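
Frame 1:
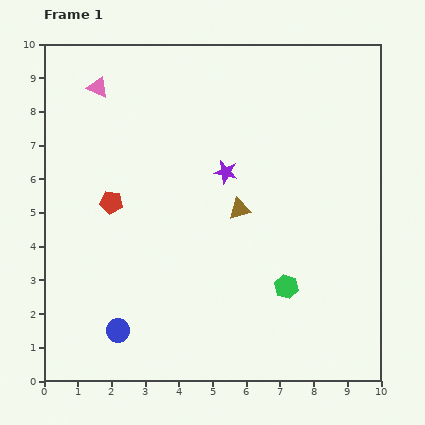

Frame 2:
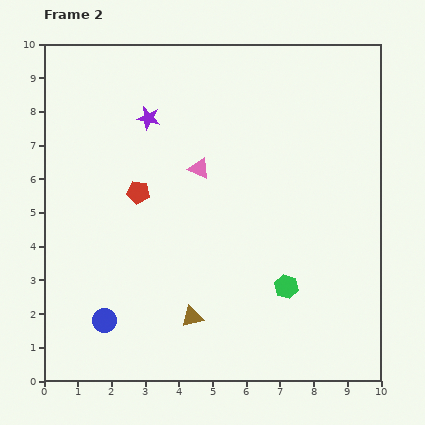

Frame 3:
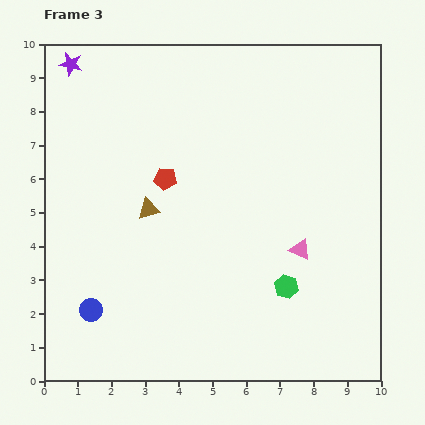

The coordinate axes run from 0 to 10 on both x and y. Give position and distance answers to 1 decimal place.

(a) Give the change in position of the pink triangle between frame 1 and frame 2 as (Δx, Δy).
(3.0, -2.4)

The pink triangle was at (1.6, 8.7) in frame 1 and (4.6, 6.3) in frame 2.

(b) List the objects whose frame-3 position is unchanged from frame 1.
the green hexagon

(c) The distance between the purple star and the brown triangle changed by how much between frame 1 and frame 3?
+3.7

Distance in frame 1: 1.2. Distance in frame 3: 4.9.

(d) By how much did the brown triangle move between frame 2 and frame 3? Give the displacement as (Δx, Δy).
(-1.3, 3.2)

The brown triangle was at (4.4, 1.9) in frame 2 and (3.1, 5.1) in frame 3.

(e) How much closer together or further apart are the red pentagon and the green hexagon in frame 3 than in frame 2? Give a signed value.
-0.4

Distance in frame 2: 5.2. Distance in frame 3: 4.8.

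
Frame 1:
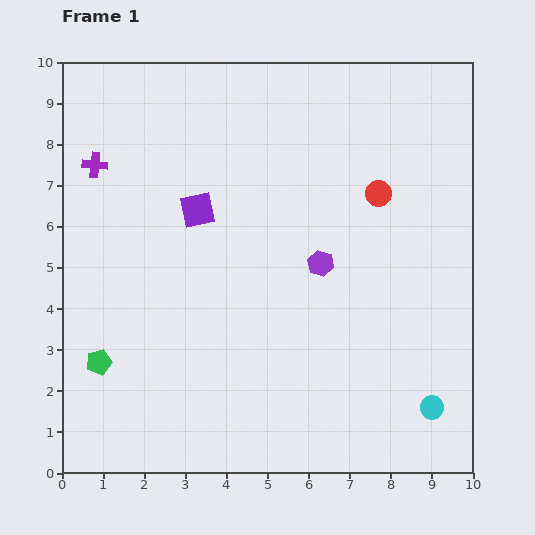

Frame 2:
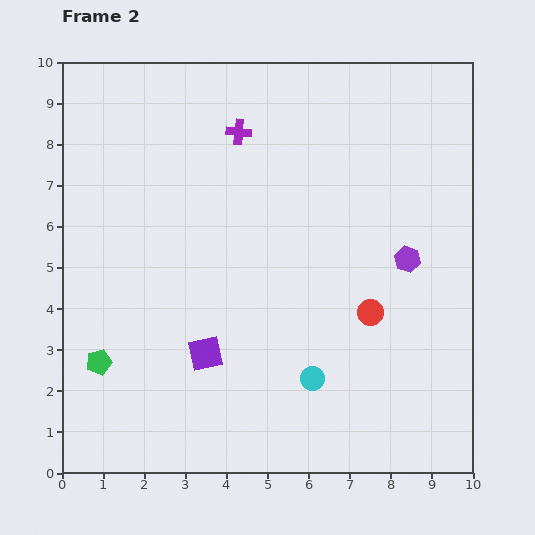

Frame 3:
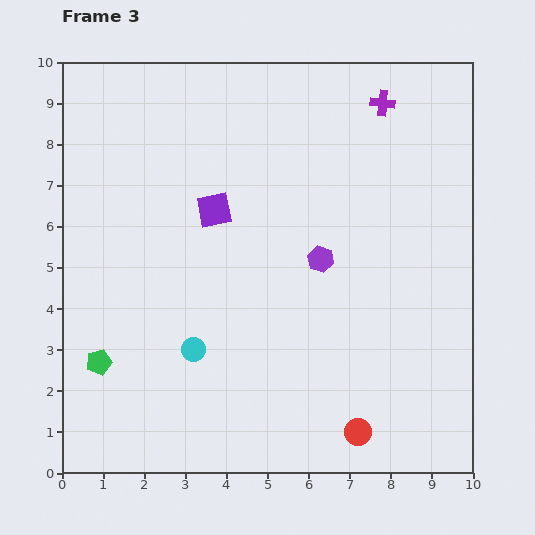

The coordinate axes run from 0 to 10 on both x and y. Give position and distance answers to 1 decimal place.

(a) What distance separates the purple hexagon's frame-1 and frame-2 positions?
2.1

The purple hexagon moved from (6.3, 5.1) to (8.4, 5.2), a distance of √(2.1² + 0.1²) ≈ 2.1.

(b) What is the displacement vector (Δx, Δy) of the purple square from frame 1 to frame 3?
(0.4, 0.0)

The purple square was at (3.3, 6.4) in frame 1 and (3.7, 6.4) in frame 3.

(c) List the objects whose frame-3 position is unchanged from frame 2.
the green pentagon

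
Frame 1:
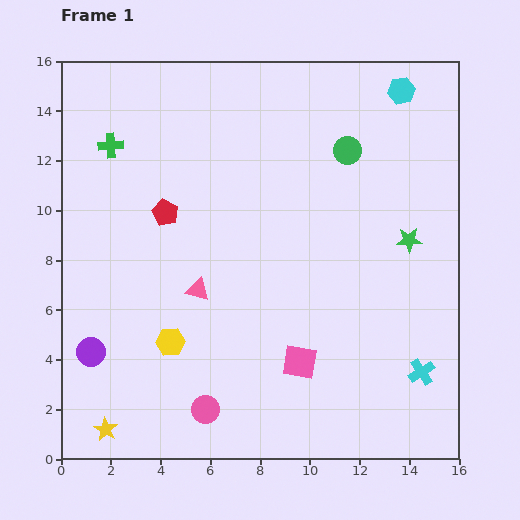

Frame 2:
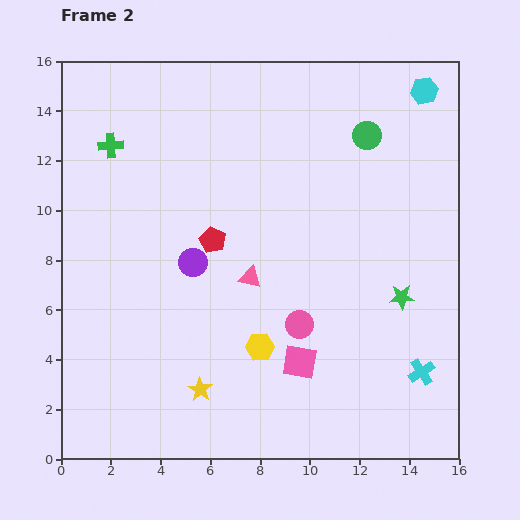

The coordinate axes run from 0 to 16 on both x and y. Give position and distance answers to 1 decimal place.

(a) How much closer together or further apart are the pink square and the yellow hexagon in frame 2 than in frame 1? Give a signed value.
-3.6

Distance in frame 1: 5.3. Distance in frame 2: 1.7.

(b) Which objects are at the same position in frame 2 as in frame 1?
the cyan cross, the green cross, the pink square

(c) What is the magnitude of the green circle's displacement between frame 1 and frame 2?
1.0

The green circle moved from (11.5, 12.4) to (12.3, 13.0), a distance of √(0.8² + 0.6²) ≈ 1.0.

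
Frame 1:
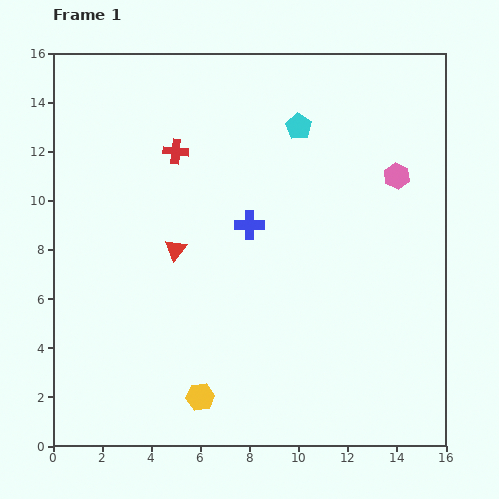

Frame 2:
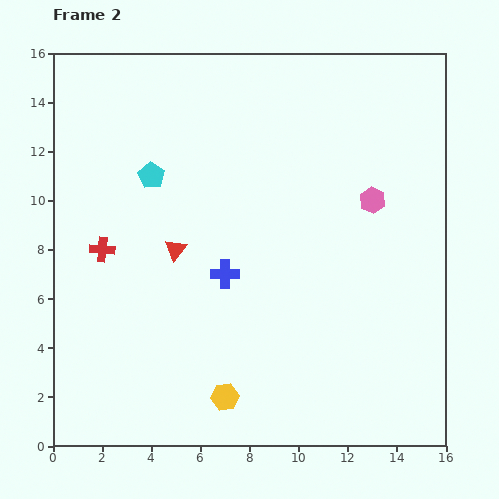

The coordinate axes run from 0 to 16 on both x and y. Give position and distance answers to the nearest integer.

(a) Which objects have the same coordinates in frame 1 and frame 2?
the red triangle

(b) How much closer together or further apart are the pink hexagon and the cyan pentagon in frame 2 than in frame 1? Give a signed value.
+5

Distance in frame 1: 4. Distance in frame 2: 9.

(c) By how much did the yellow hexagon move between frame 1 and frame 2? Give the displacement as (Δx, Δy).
(1, 0)

The yellow hexagon was at (6, 2) in frame 1 and (7, 2) in frame 2.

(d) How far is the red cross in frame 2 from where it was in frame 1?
5

The red cross moved from (5, 12) to (2, 8), a distance of √(3² + 4²) ≈ 5.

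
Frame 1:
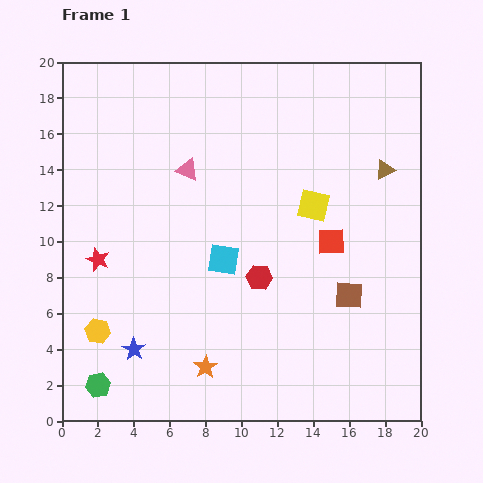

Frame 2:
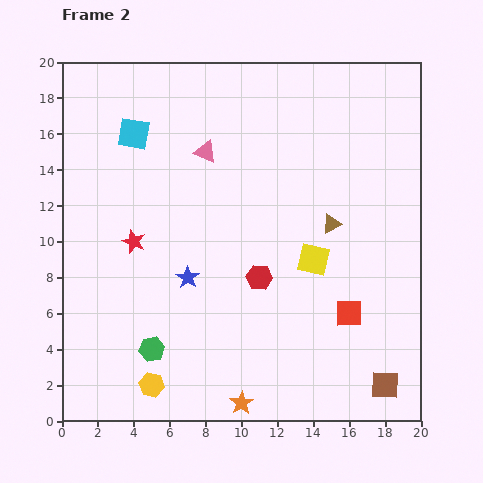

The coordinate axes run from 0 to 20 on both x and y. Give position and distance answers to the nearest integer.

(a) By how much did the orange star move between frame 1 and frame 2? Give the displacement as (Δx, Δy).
(2, -2)

The orange star was at (8, 3) in frame 1 and (10, 1) in frame 2.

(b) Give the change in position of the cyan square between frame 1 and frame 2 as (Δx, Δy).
(-5, 7)

The cyan square was at (9, 9) in frame 1 and (4, 16) in frame 2.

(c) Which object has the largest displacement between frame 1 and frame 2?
the cyan square

(moved 9; next 5)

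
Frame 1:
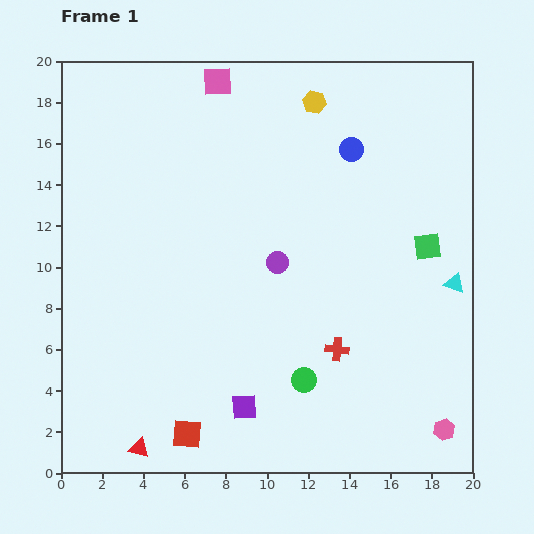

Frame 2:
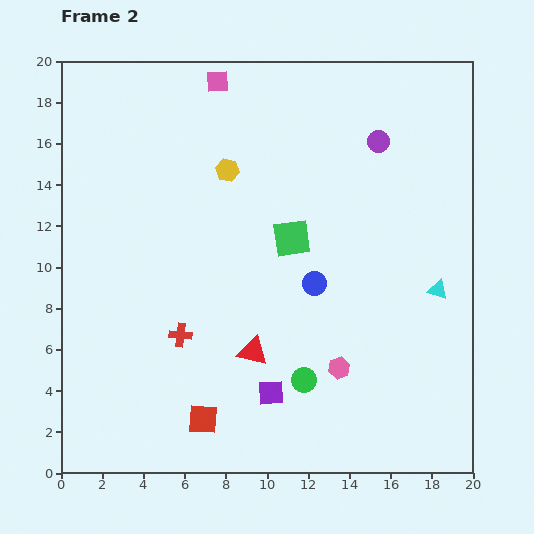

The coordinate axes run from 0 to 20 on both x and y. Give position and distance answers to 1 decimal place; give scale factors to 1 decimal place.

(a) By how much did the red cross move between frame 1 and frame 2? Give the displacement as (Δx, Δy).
(-7.6, 0.7)

The red cross was at (13.4, 6.0) in frame 1 and (5.8, 6.7) in frame 2.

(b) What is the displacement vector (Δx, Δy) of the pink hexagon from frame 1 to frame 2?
(-5.1, 3.0)

The pink hexagon was at (18.6, 2.1) in frame 1 and (13.5, 5.1) in frame 2.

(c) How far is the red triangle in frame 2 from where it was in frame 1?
7.2

The red triangle moved from (3.8, 1.2) to (9.3, 5.9), a distance of √(5.5² + 4.7²) ≈ 7.2.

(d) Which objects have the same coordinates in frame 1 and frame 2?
the pink square, the green circle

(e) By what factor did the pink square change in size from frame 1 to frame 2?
0.8×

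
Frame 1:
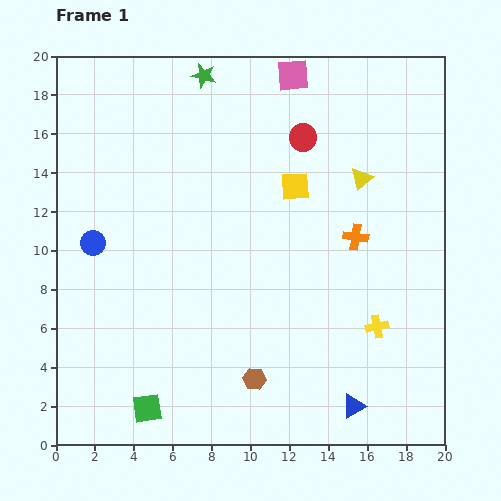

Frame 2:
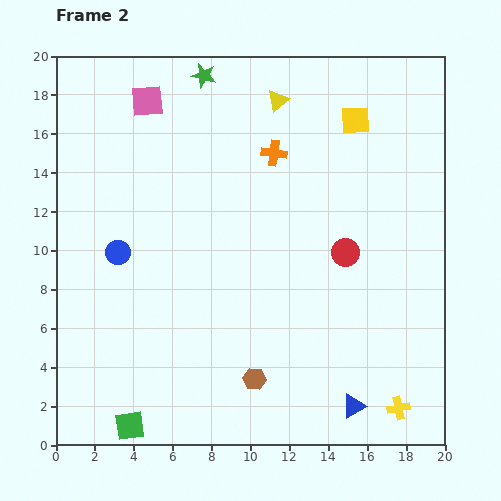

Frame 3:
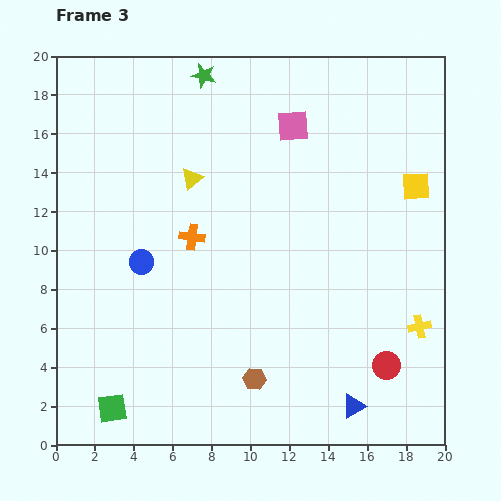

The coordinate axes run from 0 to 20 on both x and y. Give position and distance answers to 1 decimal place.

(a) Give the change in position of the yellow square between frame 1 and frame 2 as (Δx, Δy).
(3.1, 3.4)

The yellow square was at (12.3, 13.3) in frame 1 and (15.4, 16.7) in frame 2.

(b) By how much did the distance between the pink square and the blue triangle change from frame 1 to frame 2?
+1.6

Distance in frame 1: 17.3. Distance in frame 2: 18.9.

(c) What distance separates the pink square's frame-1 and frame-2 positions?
7.6

The pink square moved from (12.2, 19.0) to (4.7, 17.7), a distance of √(7.5² + 1.3²) ≈ 7.6.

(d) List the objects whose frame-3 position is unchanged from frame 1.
the brown hexagon, the green star, the blue triangle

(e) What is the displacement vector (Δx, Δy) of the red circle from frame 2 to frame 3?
(2.1, -5.8)

The red circle was at (14.9, 9.9) in frame 2 and (17.0, 4.1) in frame 3.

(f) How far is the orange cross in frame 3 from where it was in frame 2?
6.0

The orange cross moved from (11.2, 15.0) to (7.0, 10.7), a distance of √(4.2² + 4.3²) ≈ 6.0.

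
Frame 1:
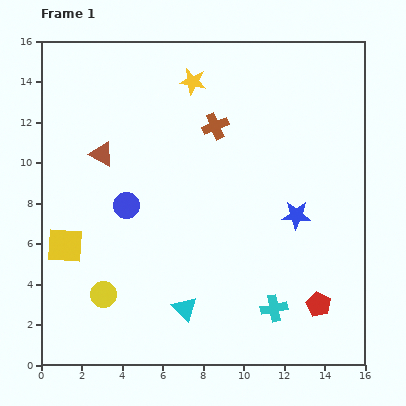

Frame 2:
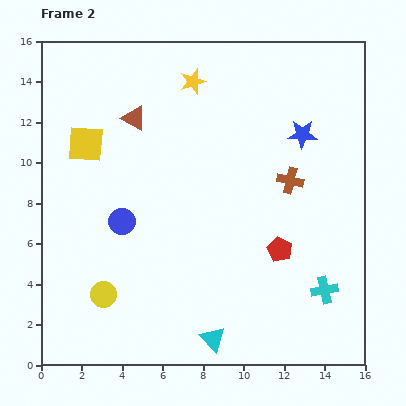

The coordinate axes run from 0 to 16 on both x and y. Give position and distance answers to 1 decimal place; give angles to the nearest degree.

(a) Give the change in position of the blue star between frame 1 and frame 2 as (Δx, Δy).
(0.3, 4.0)

The blue star was at (12.6, 7.4) in frame 1 and (12.9, 11.4) in frame 2.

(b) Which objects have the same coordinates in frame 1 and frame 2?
the yellow circle, the yellow star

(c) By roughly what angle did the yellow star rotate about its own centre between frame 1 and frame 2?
29° counter-clockwise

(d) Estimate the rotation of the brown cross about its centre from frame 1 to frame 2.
36° clockwise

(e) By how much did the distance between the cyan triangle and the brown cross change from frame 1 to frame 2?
-0.4

Distance in frame 1: 9.1. Distance in frame 2: 8.7.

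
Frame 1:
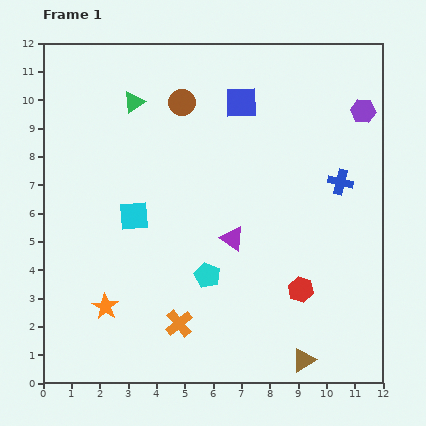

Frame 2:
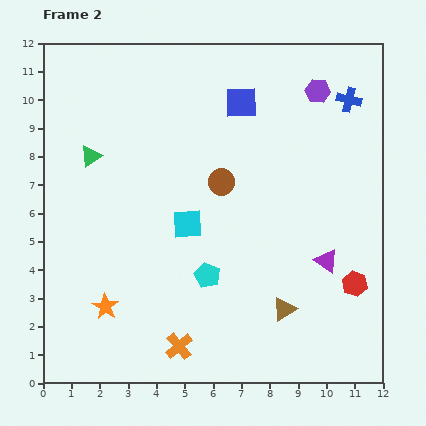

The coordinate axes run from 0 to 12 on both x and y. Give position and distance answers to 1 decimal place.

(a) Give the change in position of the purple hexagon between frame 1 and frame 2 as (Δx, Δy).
(-1.6, 0.7)

The purple hexagon was at (11.3, 9.6) in frame 1 and (9.7, 10.3) in frame 2.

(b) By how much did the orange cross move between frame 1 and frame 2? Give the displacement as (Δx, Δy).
(0.0, -0.8)

The orange cross was at (4.8, 2.1) in frame 1 and (4.8, 1.3) in frame 2.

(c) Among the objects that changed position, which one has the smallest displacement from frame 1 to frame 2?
the orange cross

(moved 0.8)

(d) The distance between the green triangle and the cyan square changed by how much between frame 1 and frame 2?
+0.2

Distance in frame 1: 4.0. Distance in frame 2: 4.2.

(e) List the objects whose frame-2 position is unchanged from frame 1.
the orange star, the blue square, the cyan pentagon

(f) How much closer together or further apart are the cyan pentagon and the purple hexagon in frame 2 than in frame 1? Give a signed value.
-0.4

Distance in frame 1: 8.0. Distance in frame 2: 7.6.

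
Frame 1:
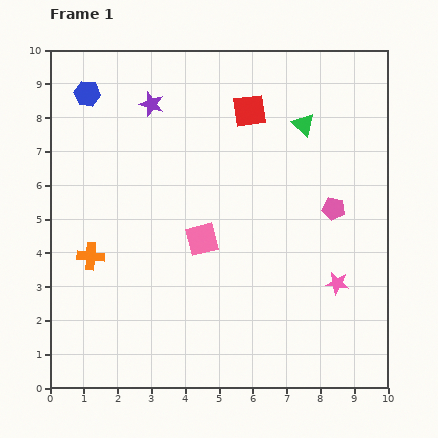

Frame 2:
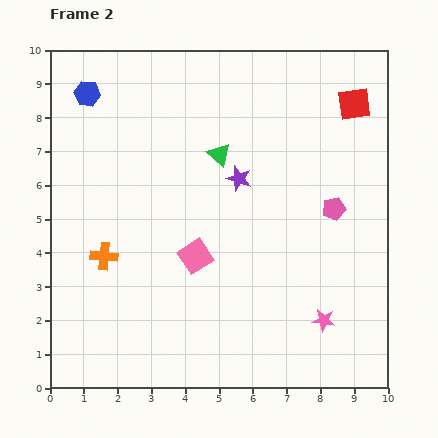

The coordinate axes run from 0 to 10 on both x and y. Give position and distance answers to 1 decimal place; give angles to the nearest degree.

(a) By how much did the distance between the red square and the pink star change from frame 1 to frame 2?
+0.8

Distance in frame 1: 5.7. Distance in frame 2: 6.5.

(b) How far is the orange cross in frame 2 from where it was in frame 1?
0.4

The orange cross moved from (1.2, 3.9) to (1.6, 3.9), a distance of √(0.4² + 0.0²) ≈ 0.4.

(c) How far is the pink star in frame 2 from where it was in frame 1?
1.2

The pink star moved from (8.5, 3.1) to (8.1, 2.0), a distance of √(0.4² + 1.1²) ≈ 1.2.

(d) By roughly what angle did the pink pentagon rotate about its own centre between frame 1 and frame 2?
23° counter-clockwise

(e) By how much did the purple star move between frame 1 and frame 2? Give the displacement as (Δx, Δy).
(2.6, -2.2)

The purple star was at (3.0, 8.4) in frame 1 and (5.6, 6.2) in frame 2.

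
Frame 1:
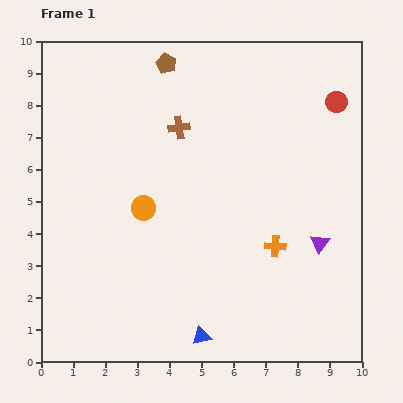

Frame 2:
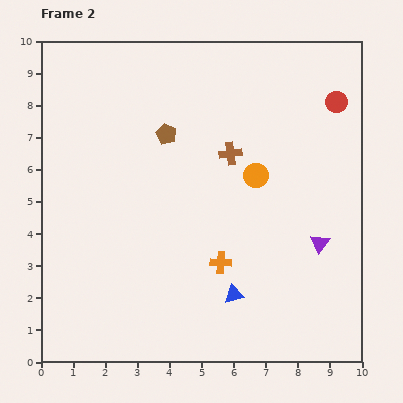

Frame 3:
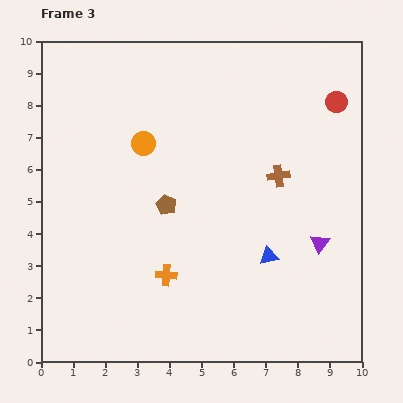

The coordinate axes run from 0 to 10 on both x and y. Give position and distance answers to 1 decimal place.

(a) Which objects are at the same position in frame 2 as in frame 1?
the red circle, the purple triangle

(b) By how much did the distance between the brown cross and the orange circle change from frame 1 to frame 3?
+1.6

Distance in frame 1: 2.7. Distance in frame 3: 4.3.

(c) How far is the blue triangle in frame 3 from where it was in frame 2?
1.6

The blue triangle moved from (6.0, 2.1) to (7.1, 3.3), a distance of √(1.1² + 1.2²) ≈ 1.6.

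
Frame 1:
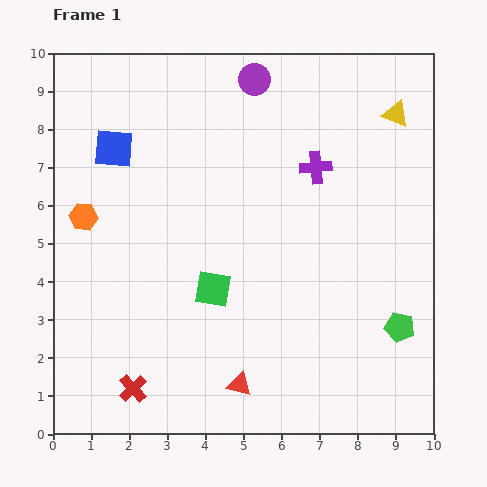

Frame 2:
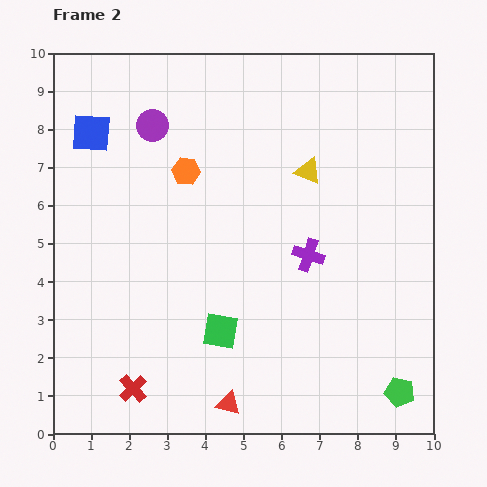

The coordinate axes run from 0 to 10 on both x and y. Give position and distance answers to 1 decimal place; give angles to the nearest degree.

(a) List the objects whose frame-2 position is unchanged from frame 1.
the red cross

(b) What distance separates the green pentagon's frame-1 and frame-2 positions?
1.7

The green pentagon moved from (9.1, 2.8) to (9.1, 1.1), a distance of √(0.0² + 1.7²) ≈ 1.7.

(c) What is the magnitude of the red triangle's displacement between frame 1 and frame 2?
0.6

The red triangle moved from (4.9, 1.3) to (4.6, 0.8), a distance of √(0.3² + 0.5²) ≈ 0.6.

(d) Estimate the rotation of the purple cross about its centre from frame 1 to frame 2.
23° clockwise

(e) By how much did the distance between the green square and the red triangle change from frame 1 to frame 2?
-0.7

Distance in frame 1: 2.6. Distance in frame 2: 1.9.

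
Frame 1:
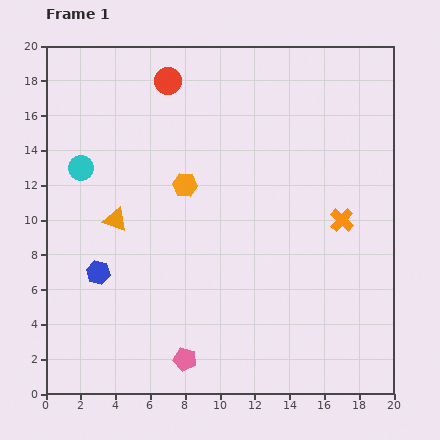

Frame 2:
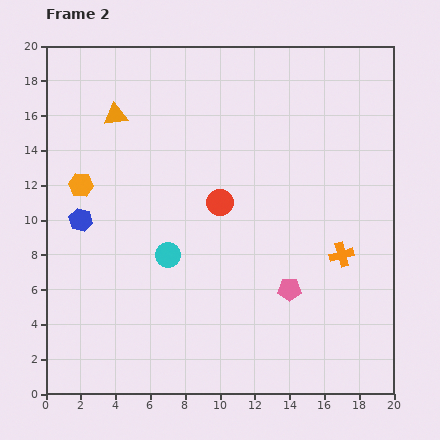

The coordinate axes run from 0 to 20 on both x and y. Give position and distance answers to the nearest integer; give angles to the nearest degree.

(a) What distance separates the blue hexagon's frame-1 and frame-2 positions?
3

The blue hexagon moved from (3, 7) to (2, 10), a distance of √(1² + 3²) ≈ 3.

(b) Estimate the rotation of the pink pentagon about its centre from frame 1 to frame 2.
15° counter-clockwise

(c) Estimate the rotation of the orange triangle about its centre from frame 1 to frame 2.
26° counter-clockwise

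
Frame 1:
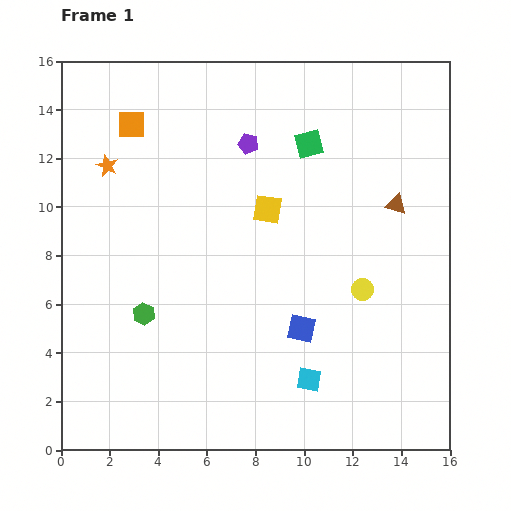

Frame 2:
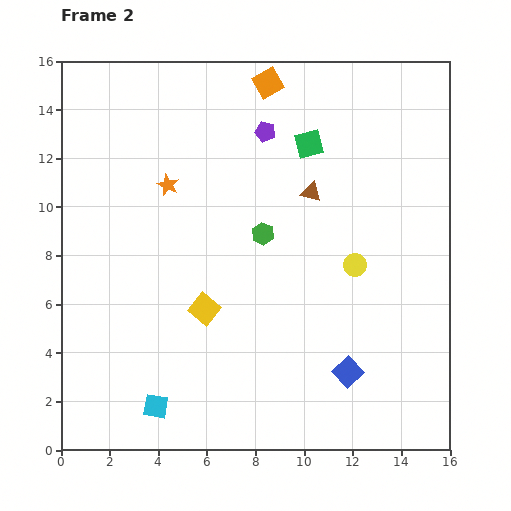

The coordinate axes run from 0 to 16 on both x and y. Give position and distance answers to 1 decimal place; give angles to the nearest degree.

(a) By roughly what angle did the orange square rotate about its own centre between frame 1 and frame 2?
30° counter-clockwise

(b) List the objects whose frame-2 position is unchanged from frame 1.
the green square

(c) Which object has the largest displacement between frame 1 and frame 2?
the cyan square

(moved 6.4; next 5.9)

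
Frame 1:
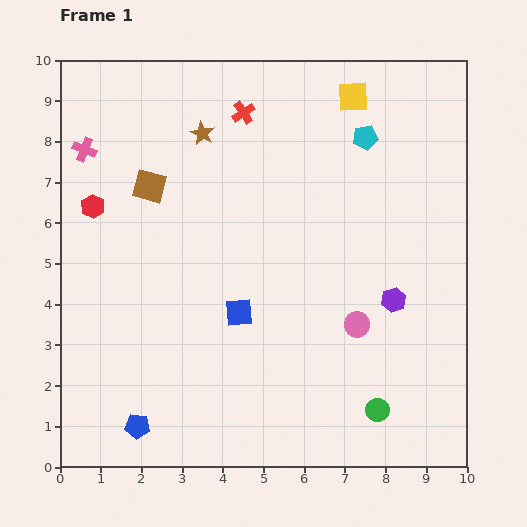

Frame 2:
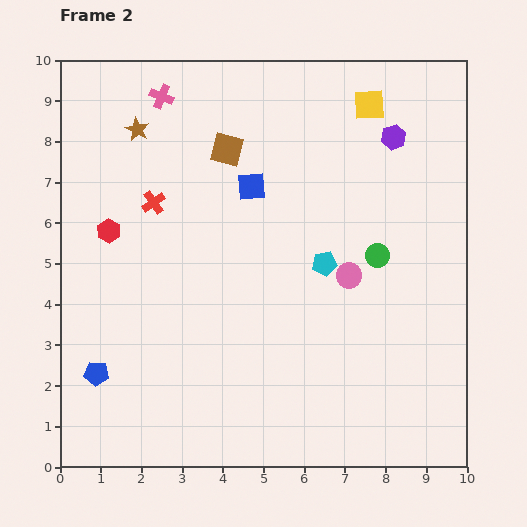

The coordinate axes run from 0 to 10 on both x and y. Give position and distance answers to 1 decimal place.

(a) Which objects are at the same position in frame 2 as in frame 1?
none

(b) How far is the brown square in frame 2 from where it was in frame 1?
2.1

The brown square moved from (2.2, 6.9) to (4.1, 7.8), a distance of √(1.9² + 0.9²) ≈ 2.1.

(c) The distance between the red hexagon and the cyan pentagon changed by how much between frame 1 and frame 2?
-1.5

Distance in frame 1: 6.9. Distance in frame 2: 5.4.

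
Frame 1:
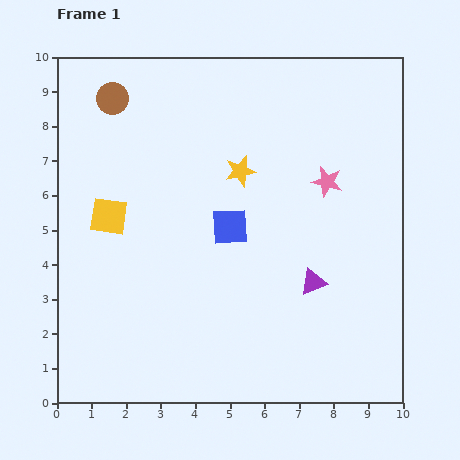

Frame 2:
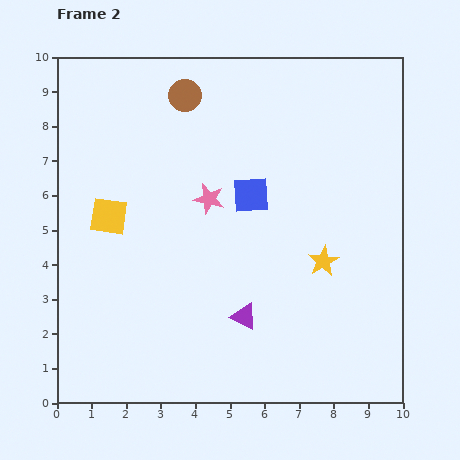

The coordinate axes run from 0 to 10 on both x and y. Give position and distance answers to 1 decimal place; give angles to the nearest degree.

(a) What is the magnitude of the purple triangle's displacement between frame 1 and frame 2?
2.2

The purple triangle moved from (7.4, 3.5) to (5.4, 2.5), a distance of √(2.0² + 1.0²) ≈ 2.2.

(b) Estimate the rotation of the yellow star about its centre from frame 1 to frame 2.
15° counter-clockwise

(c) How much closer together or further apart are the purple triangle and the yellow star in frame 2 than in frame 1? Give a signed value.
-1.0

Distance in frame 1: 3.8. Distance in frame 2: 2.8.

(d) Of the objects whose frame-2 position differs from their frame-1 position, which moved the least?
the blue square

(moved 1.1)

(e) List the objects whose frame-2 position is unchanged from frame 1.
the yellow square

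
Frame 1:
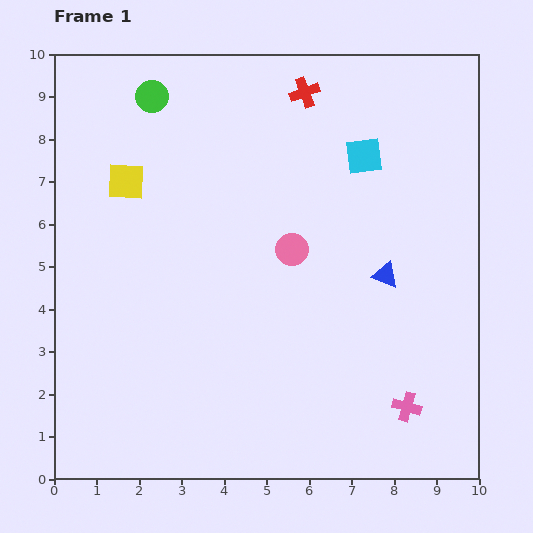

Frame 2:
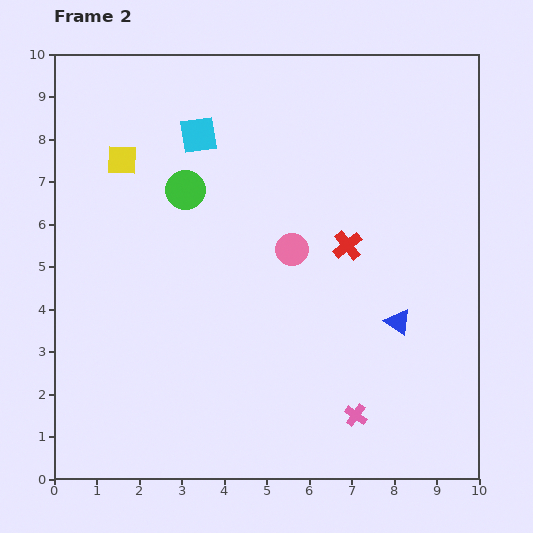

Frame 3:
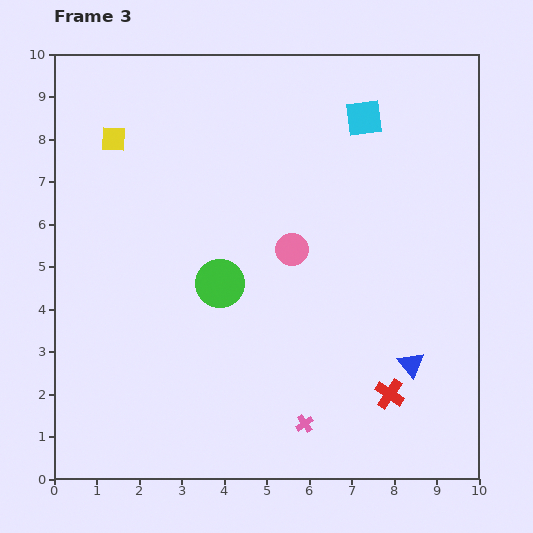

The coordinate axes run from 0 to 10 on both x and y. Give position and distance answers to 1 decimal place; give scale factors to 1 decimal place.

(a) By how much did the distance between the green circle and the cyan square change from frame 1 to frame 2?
-3.9

Distance in frame 1: 5.2. Distance in frame 2: 1.3.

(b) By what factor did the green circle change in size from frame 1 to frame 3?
1.5×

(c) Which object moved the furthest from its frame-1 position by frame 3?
the red cross

(moved 7.4; next 4.7)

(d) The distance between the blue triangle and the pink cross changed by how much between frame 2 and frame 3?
+0.5

Distance in frame 2: 2.4. Distance in frame 3: 2.9.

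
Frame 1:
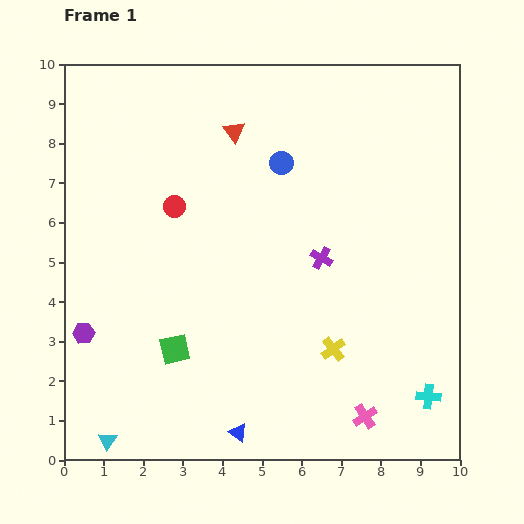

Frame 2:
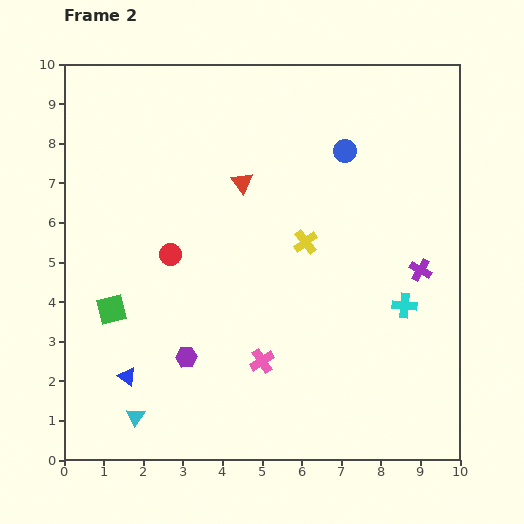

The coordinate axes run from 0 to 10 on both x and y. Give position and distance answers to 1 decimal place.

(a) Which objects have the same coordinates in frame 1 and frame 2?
none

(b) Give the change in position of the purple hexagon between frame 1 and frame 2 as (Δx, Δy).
(2.6, -0.6)

The purple hexagon was at (0.5, 3.2) in frame 1 and (3.1, 2.6) in frame 2.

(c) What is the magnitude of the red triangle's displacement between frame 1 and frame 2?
1.3

The red triangle moved from (4.3, 8.3) to (4.5, 7.0), a distance of √(0.2² + 1.3²) ≈ 1.3.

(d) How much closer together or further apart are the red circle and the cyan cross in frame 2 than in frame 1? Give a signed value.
-2.0

Distance in frame 1: 8.0. Distance in frame 2: 6.0.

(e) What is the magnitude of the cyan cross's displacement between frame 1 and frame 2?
2.4

The cyan cross moved from (9.2, 1.6) to (8.6, 3.9), a distance of √(0.6² + 2.3²) ≈ 2.4.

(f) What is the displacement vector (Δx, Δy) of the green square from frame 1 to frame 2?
(-1.6, 1.0)

The green square was at (2.8, 2.8) in frame 1 and (1.2, 3.8) in frame 2.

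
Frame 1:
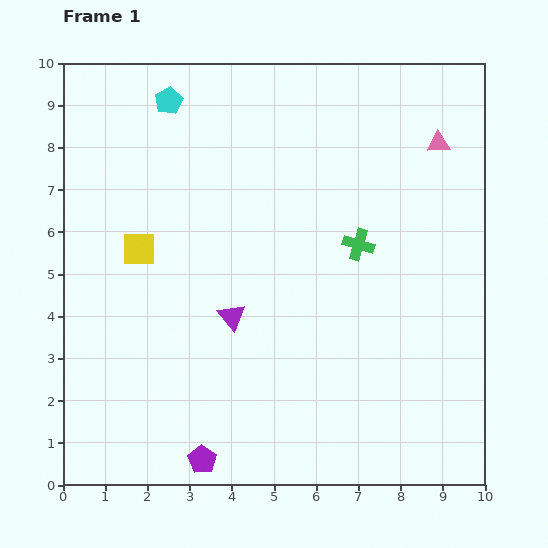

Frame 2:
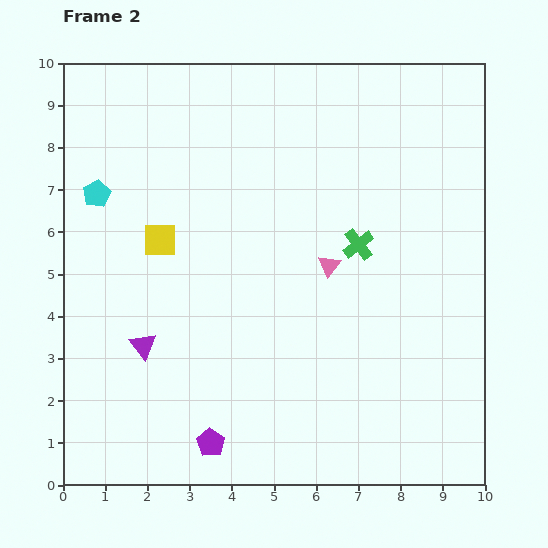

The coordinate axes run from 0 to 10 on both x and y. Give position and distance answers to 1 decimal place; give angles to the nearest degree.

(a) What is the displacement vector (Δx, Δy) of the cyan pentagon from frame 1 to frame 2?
(-1.7, -2.2)

The cyan pentagon was at (2.5, 9.1) in frame 1 and (0.8, 6.9) in frame 2.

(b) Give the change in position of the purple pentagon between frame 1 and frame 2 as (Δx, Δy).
(0.2, 0.4)

The purple pentagon was at (3.3, 0.6) in frame 1 and (3.5, 1.0) in frame 2.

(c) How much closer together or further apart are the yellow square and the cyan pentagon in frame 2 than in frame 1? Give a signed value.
-1.7

Distance in frame 1: 3.6. Distance in frame 2: 1.9.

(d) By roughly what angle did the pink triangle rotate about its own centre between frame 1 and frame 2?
48° counter-clockwise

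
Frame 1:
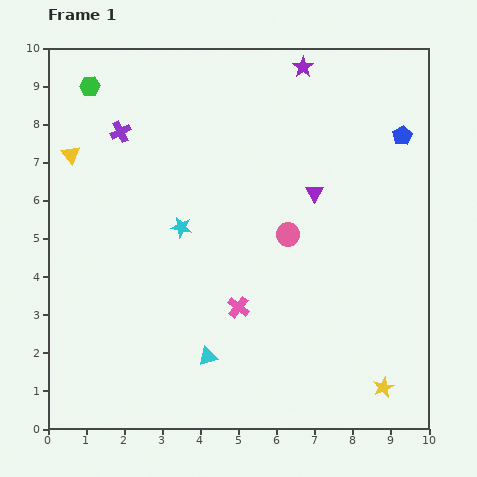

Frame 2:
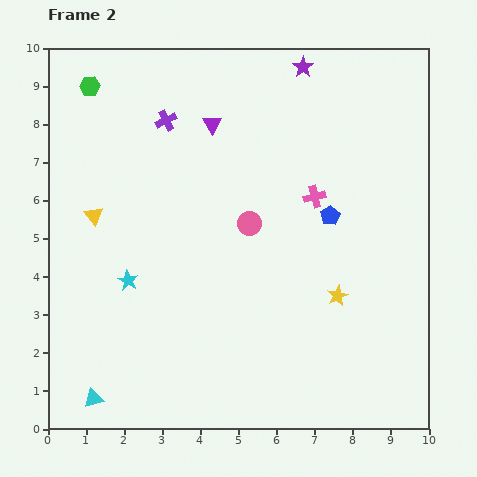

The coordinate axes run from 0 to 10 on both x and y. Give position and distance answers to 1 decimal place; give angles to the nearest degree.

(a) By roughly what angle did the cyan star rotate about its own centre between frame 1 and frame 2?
17° clockwise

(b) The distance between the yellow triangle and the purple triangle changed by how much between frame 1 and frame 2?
-2.6

Distance in frame 1: 6.5. Distance in frame 2: 3.9.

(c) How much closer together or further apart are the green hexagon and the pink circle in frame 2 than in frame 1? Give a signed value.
-1.0

Distance in frame 1: 6.5. Distance in frame 2: 5.5.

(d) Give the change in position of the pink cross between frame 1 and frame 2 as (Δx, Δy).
(2.0, 2.9)

The pink cross was at (5.0, 3.2) in frame 1 and (7.0, 6.1) in frame 2.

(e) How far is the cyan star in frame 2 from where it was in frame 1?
2.0

The cyan star moved from (3.5, 5.3) to (2.1, 3.9), a distance of √(1.4² + 1.4²) ≈ 2.0.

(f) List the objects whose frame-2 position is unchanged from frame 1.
the purple star, the green hexagon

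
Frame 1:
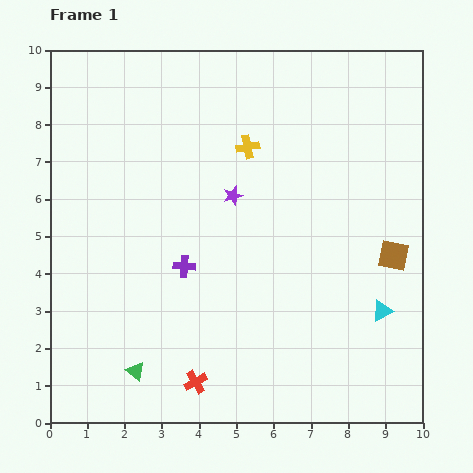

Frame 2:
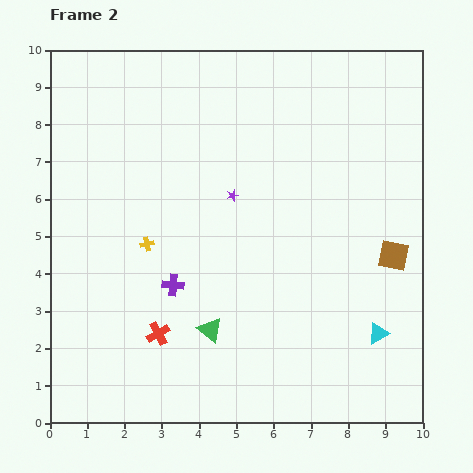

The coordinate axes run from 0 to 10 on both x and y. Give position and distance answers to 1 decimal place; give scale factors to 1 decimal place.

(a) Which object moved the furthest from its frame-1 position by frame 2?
the yellow cross

(moved 3.7; next 2.3)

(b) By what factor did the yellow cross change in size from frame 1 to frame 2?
0.6×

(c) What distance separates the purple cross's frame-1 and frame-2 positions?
0.6

The purple cross moved from (3.6, 4.2) to (3.3, 3.7), a distance of √(0.3² + 0.5²) ≈ 0.6.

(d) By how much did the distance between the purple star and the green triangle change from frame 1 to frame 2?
-1.8

Distance in frame 1: 5.4. Distance in frame 2: 3.6.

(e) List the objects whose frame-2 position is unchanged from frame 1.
the brown square, the purple star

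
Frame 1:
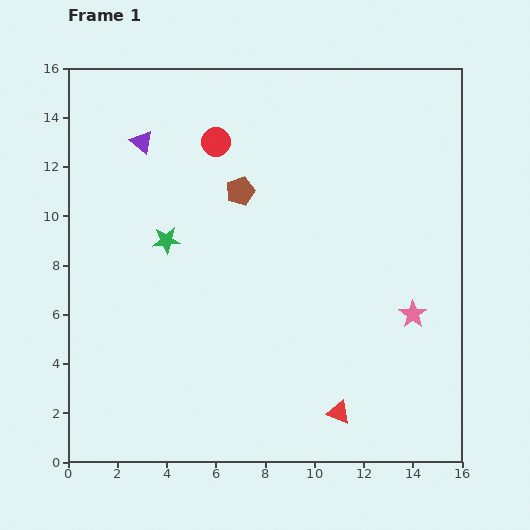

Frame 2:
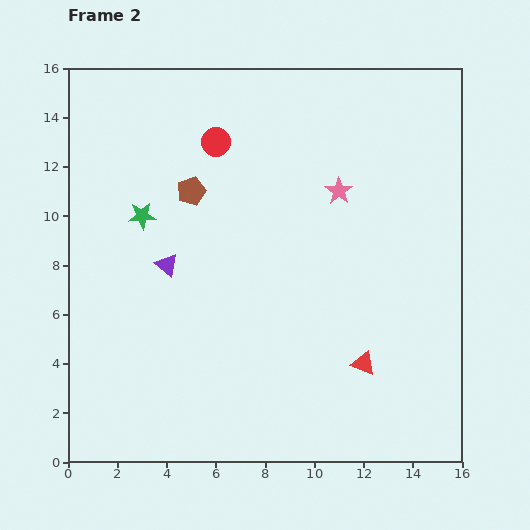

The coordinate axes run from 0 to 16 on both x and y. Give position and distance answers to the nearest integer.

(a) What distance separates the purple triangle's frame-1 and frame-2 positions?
5

The purple triangle moved from (3, 13) to (4, 8), a distance of √(1² + 5²) ≈ 5.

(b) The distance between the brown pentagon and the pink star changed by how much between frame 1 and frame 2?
-3

Distance in frame 1: 9. Distance in frame 2: 6.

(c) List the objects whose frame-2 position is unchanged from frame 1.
the red circle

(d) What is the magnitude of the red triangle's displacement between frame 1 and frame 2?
2

The red triangle moved from (11, 2) to (12, 4), a distance of √(1² + 2²) ≈ 2.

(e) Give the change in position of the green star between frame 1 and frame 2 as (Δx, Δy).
(-1, 1)

The green star was at (4, 9) in frame 1 and (3, 10) in frame 2.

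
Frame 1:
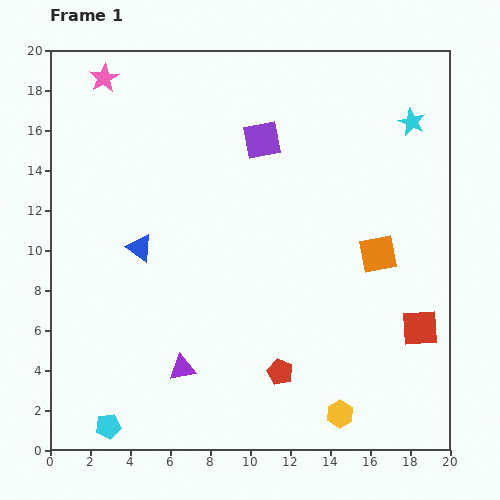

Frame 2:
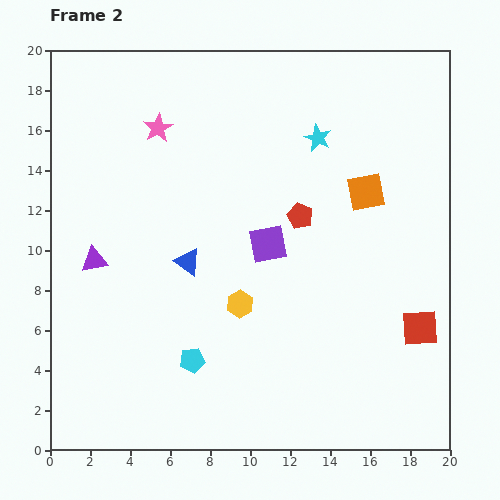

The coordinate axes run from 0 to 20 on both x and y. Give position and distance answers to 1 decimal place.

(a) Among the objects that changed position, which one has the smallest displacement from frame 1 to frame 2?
the blue triangle

(moved 2.5)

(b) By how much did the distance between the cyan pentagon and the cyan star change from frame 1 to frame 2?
-8.7

Distance in frame 1: 21.5. Distance in frame 2: 12.8.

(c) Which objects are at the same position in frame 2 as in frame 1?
the red square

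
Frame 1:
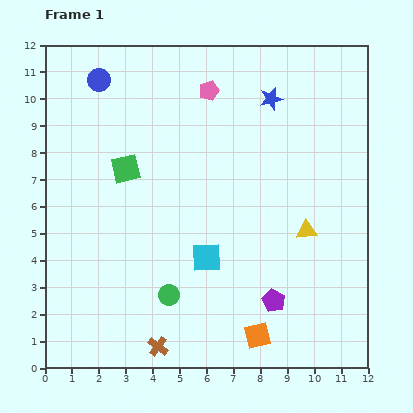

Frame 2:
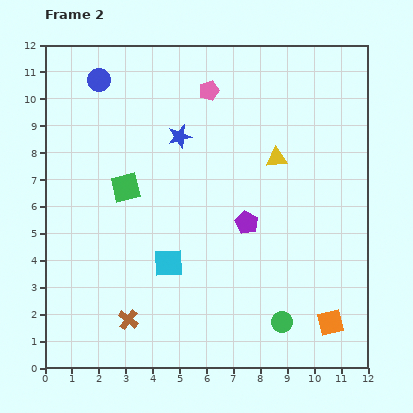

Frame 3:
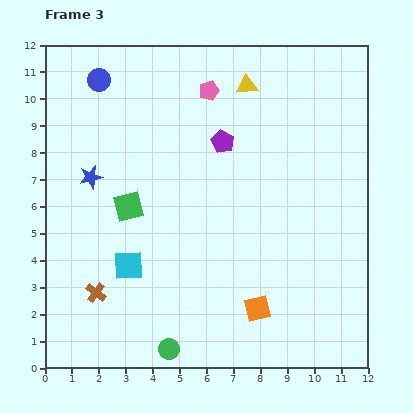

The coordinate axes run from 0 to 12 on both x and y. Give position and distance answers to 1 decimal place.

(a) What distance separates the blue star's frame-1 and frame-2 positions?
3.7

The blue star moved from (8.4, 10.0) to (5.0, 8.6), a distance of √(3.4² + 1.4²) ≈ 3.7.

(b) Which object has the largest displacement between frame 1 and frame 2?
the green circle

(moved 4.3; next 3.7)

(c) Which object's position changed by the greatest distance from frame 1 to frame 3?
the blue star

(moved 7.3; next 6.2)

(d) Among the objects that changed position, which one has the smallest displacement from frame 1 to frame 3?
the orange square

(moved 1.0)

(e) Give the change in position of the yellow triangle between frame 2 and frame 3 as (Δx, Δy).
(-1.1, 2.7)

The yellow triangle was at (8.6, 7.8) in frame 2 and (7.5, 10.5) in frame 3.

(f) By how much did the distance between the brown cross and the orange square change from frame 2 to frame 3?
-1.5

Distance in frame 2: 7.5. Distance in frame 3: 6.0.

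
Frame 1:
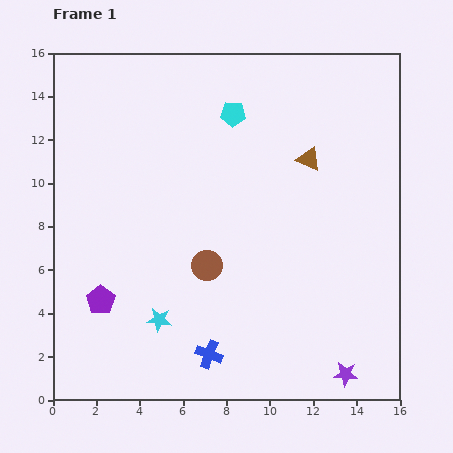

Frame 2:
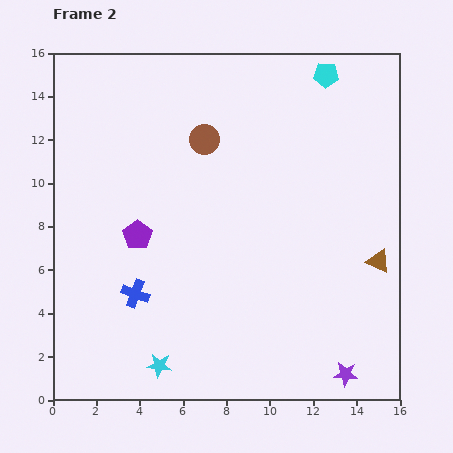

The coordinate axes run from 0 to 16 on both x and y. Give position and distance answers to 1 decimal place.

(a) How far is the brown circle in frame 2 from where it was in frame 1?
5.8

The brown circle moved from (7.1, 6.2) to (7.0, 12.0), a distance of √(0.1² + 5.8²) ≈ 5.8.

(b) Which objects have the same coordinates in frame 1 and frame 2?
the purple star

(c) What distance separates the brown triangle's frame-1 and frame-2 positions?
5.7

The brown triangle moved from (11.8, 11.1) to (15.0, 6.4), a distance of √(3.2² + 4.7²) ≈ 5.7.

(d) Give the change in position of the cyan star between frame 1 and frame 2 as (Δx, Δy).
(0.0, -2.1)

The cyan star was at (4.9, 3.7) in frame 1 and (4.9, 1.6) in frame 2.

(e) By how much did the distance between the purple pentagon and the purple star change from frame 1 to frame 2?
-0.3

Distance in frame 1: 11.8. Distance in frame 2: 11.5.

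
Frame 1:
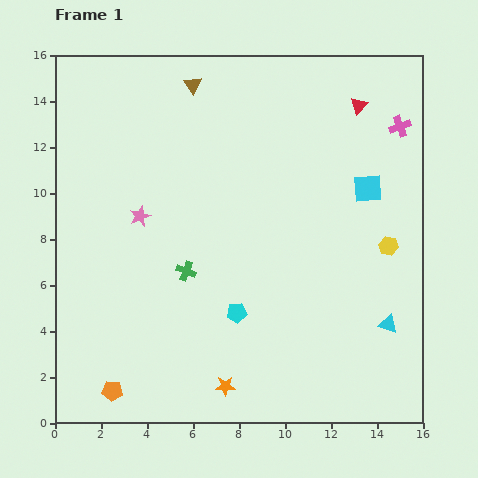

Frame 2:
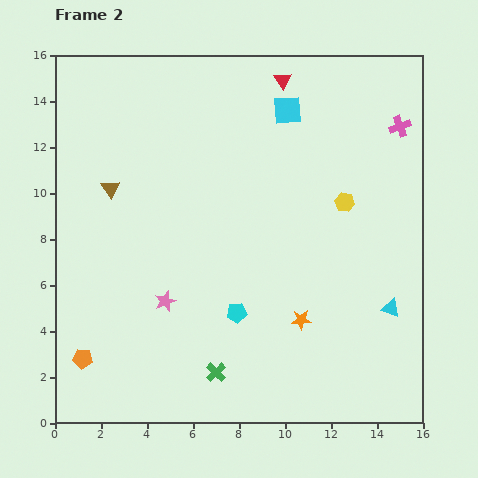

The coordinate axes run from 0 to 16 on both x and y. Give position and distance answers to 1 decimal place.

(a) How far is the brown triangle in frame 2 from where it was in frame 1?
5.8

The brown triangle moved from (6.0, 14.7) to (2.4, 10.2), a distance of √(3.6² + 4.5²) ≈ 5.8.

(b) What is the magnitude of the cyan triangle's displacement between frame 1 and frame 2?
0.7

The cyan triangle moved from (14.5, 4.3) to (14.6, 5.0), a distance of √(0.1² + 0.7²) ≈ 0.7.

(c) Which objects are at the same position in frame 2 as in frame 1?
the cyan pentagon, the pink cross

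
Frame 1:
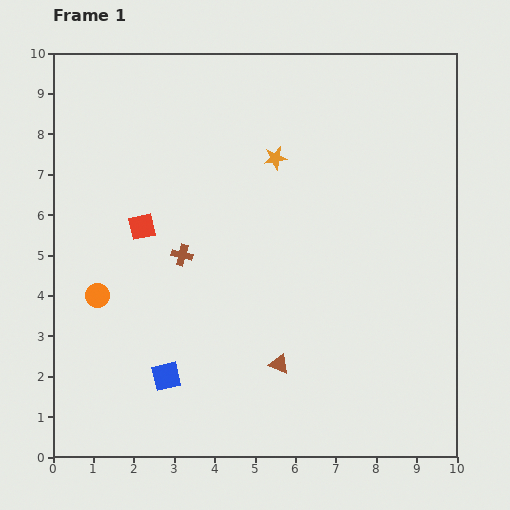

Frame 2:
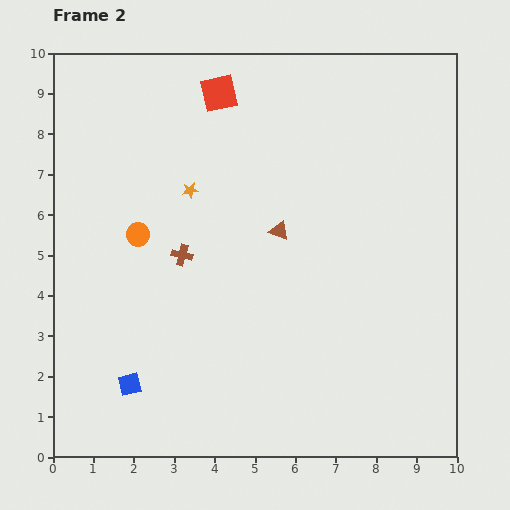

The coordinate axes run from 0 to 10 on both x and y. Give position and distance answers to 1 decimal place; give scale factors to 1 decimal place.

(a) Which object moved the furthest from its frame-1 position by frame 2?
the red square

(moved 3.8; next 3.3)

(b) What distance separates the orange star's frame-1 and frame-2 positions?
2.2

The orange star moved from (5.5, 7.4) to (3.4, 6.6), a distance of √(2.1² + 0.8²) ≈ 2.2.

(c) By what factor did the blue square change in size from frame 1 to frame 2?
0.8×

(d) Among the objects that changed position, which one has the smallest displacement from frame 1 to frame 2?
the blue square

(moved 0.9)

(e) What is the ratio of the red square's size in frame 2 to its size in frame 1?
1.4×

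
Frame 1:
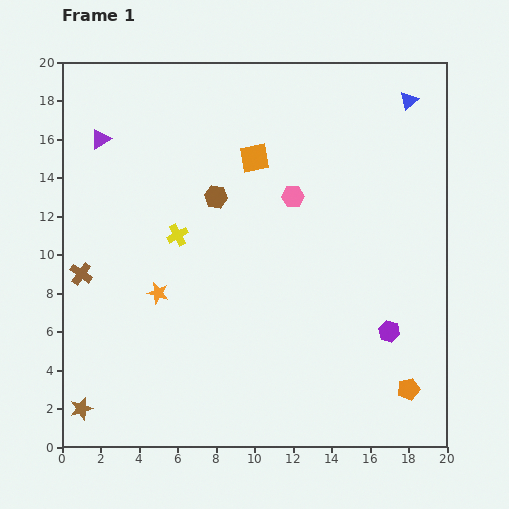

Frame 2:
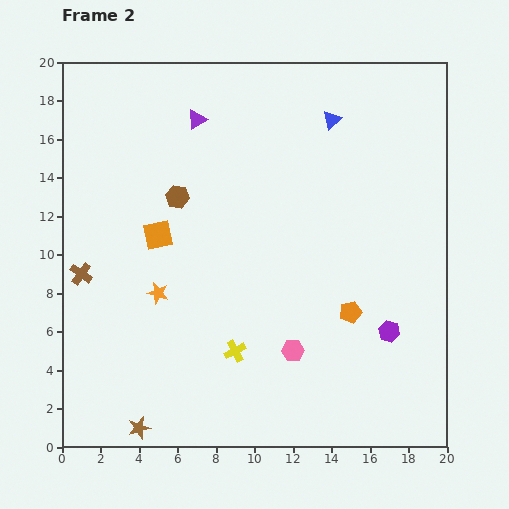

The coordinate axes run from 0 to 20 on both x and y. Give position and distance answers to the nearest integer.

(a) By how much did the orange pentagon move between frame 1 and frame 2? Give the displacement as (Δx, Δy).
(-3, 4)

The orange pentagon was at (18, 3) in frame 1 and (15, 7) in frame 2.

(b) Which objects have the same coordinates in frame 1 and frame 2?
the brown cross, the orange star, the purple hexagon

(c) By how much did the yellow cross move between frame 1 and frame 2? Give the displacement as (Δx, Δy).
(3, -6)

The yellow cross was at (6, 11) in frame 1 and (9, 5) in frame 2.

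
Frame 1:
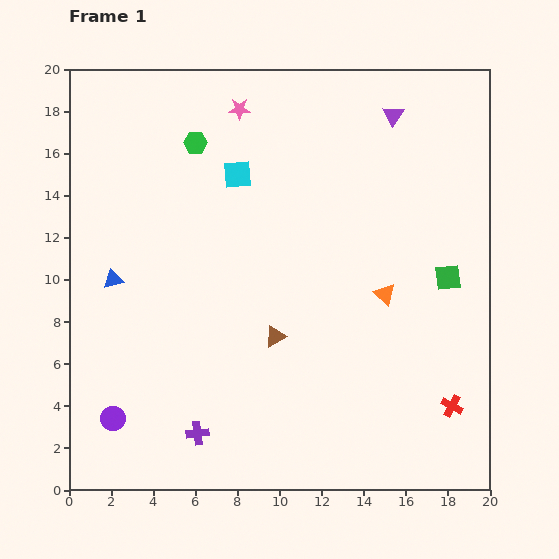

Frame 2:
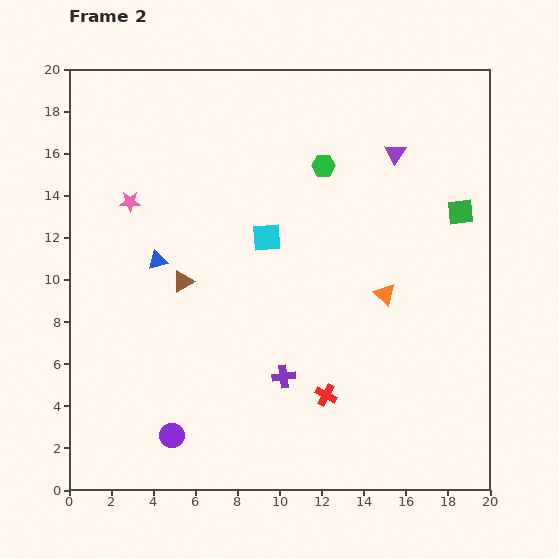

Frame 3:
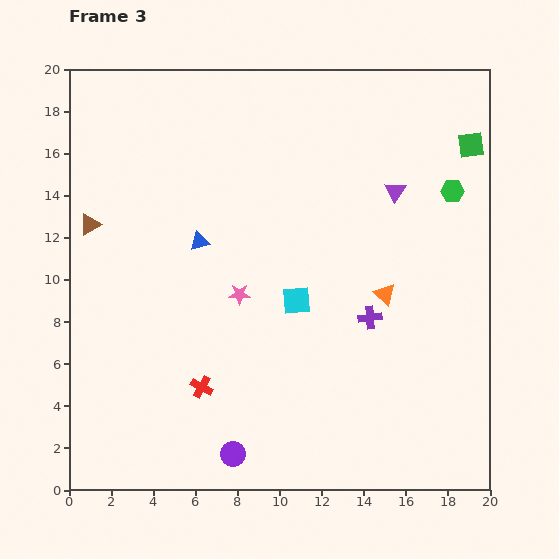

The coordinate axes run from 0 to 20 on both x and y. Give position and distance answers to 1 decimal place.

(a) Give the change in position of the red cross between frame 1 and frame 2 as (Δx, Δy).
(-6.0, 0.5)

The red cross was at (18.2, 4.0) in frame 1 and (12.2, 4.5) in frame 2.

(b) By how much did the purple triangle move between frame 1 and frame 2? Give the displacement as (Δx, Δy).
(0.1, -1.8)

The purple triangle was at (15.4, 17.8) in frame 1 and (15.5, 16.0) in frame 2.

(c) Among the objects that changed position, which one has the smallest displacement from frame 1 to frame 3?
the purple triangle

(moved 3.6)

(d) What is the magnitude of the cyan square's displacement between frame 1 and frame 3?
6.6

The cyan square moved from (8.0, 15.0) to (10.8, 9.0), a distance of √(2.8² + 6.0²) ≈ 6.6.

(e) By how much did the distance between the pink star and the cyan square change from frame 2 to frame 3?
-4.0

Distance in frame 2: 6.7. Distance in frame 3: 2.7.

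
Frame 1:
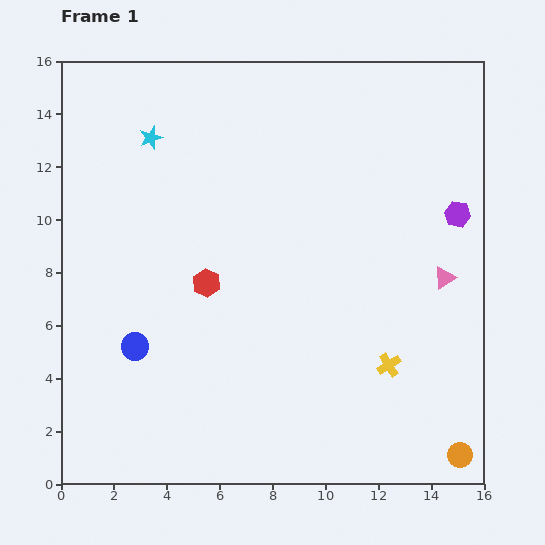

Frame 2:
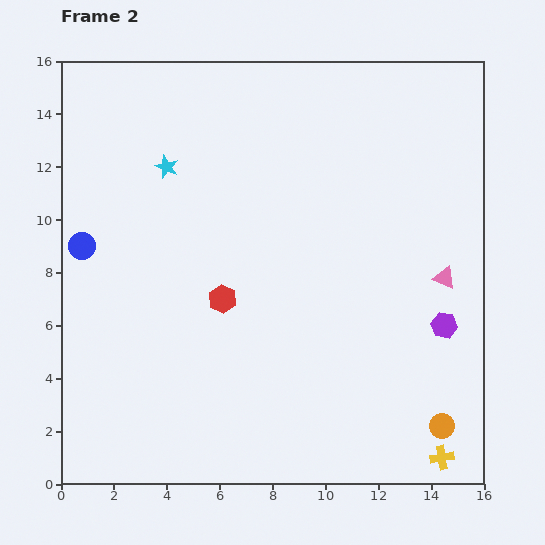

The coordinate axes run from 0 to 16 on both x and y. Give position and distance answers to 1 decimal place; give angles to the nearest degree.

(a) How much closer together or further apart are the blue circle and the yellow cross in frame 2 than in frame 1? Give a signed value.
+6.2

Distance in frame 1: 9.6. Distance in frame 2: 15.8.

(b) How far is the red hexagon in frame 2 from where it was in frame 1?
0.8

The red hexagon moved from (5.5, 7.6) to (6.1, 7.0), a distance of √(0.6² + 0.6²) ≈ 0.8.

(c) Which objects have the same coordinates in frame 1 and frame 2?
the pink triangle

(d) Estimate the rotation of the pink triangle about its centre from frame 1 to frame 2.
55° clockwise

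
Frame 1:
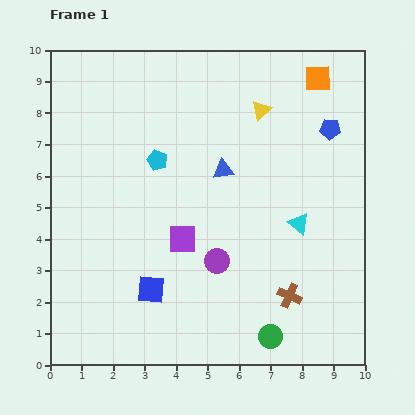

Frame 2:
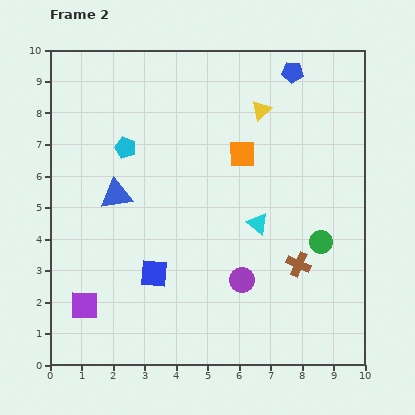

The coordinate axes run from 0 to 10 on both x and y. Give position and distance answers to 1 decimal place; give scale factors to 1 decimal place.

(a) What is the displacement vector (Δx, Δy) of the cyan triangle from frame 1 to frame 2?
(-1.3, 0.0)

The cyan triangle was at (7.9, 4.5) in frame 1 and (6.6, 4.5) in frame 2.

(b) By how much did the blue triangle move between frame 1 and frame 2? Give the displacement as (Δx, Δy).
(-3.4, -0.8)

The blue triangle was at (5.5, 6.2) in frame 1 and (2.1, 5.4) in frame 2.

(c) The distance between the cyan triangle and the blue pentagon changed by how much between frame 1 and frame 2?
+1.7

Distance in frame 1: 3.2. Distance in frame 2: 4.9.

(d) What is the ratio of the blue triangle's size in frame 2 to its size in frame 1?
1.5×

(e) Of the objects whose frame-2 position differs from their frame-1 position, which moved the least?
the blue square

(moved 0.5)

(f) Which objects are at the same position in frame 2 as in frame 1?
the yellow triangle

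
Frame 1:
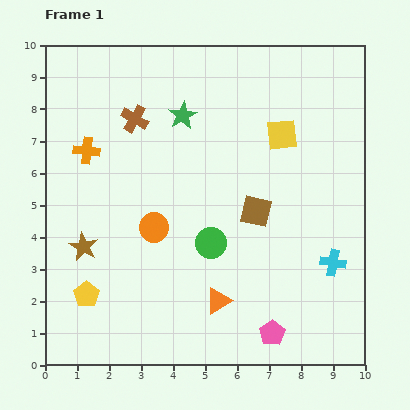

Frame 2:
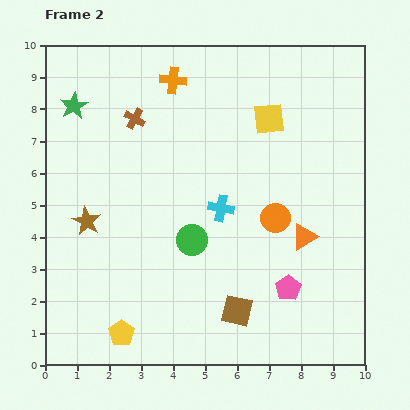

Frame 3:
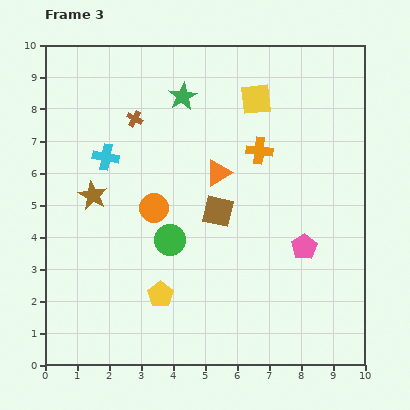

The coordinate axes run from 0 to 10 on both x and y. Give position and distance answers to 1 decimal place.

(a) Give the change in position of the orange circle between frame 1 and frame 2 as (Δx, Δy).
(3.8, 0.3)

The orange circle was at (3.4, 4.3) in frame 1 and (7.2, 4.6) in frame 2.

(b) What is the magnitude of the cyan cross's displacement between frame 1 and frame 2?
3.9

The cyan cross moved from (9.0, 3.2) to (5.5, 4.9), a distance of √(3.5² + 1.7²) ≈ 3.9.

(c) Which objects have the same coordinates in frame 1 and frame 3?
the brown cross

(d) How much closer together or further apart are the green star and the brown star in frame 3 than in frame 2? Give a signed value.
+0.6

Distance in frame 2: 3.6. Distance in frame 3: 4.2.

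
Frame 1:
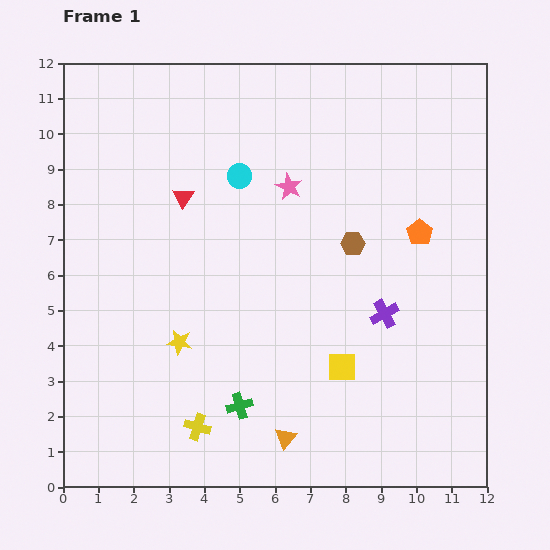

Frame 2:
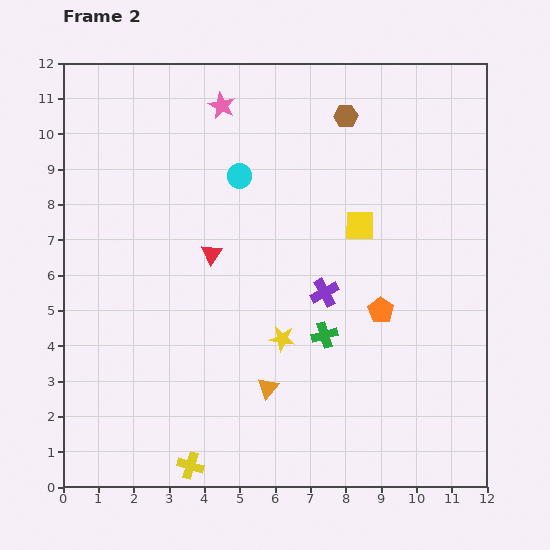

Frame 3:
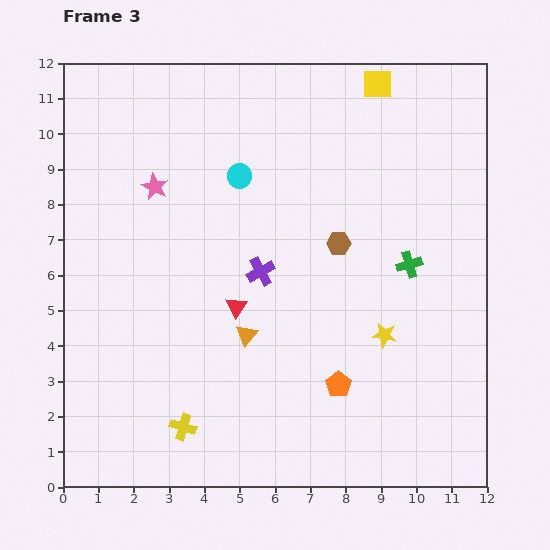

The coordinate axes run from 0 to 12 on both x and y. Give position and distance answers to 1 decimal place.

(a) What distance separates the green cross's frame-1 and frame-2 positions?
3.1

The green cross moved from (5.0, 2.3) to (7.4, 4.3), a distance of √(2.4² + 2.0²) ≈ 3.1.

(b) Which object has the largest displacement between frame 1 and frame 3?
the yellow square

(moved 8.1; next 6.2)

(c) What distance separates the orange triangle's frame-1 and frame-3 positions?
3.1

The orange triangle moved from (6.3, 1.4) to (5.2, 4.3), a distance of √(1.1² + 2.9²) ≈ 3.1.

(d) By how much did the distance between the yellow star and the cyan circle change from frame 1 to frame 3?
+1.1

Distance in frame 1: 5.0. Distance in frame 3: 6.1.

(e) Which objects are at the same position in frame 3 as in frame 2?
the cyan circle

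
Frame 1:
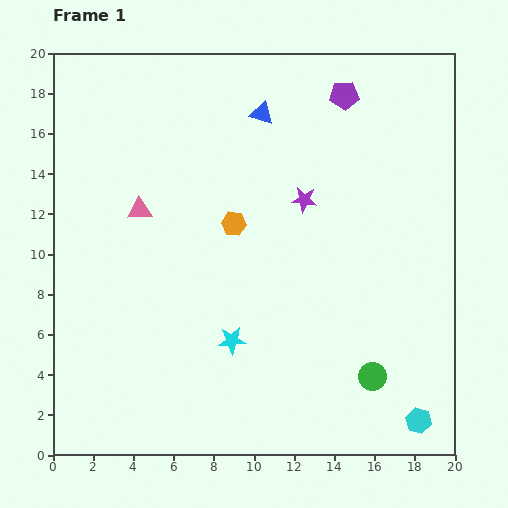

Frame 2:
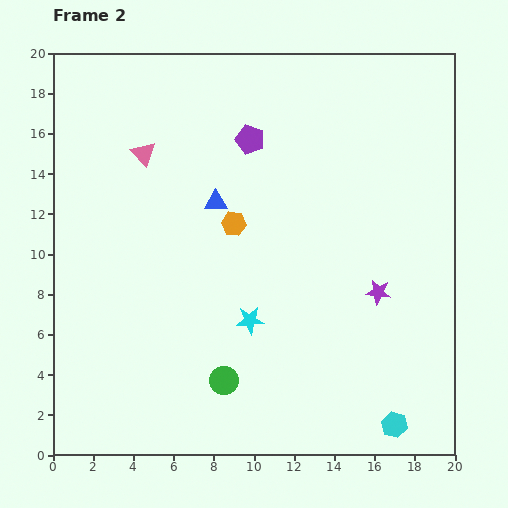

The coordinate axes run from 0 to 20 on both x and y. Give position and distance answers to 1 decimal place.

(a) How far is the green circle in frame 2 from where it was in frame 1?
7.4

The green circle moved from (15.9, 3.9) to (8.5, 3.7), a distance of √(7.4² + 0.2²) ≈ 7.4.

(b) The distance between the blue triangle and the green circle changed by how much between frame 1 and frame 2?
-5.3

Distance in frame 1: 14.2. Distance in frame 2: 8.9.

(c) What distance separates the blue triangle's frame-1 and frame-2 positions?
5.0

The blue triangle moved from (10.4, 17.0) to (8.1, 12.6), a distance of √(2.3² + 4.4²) ≈ 5.0.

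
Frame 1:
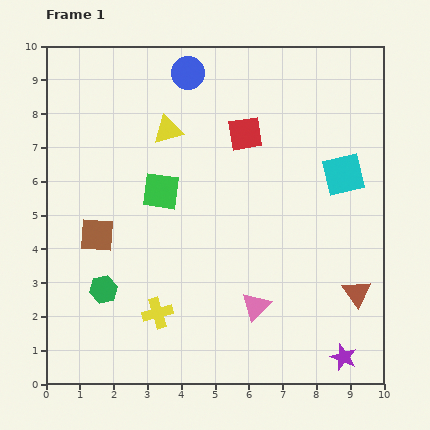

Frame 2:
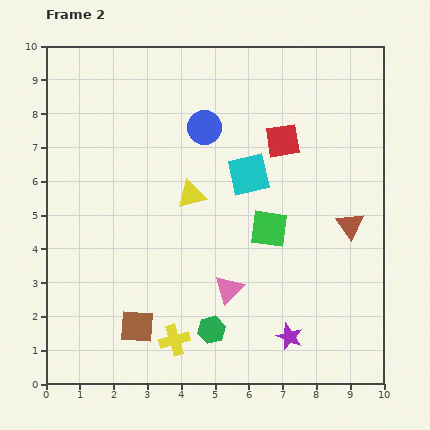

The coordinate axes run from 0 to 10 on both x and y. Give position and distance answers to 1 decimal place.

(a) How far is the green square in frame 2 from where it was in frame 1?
3.4

The green square moved from (3.4, 5.7) to (6.6, 4.6), a distance of √(3.2² + 1.1²) ≈ 3.4.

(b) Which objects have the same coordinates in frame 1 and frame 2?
none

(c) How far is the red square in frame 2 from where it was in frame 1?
1.1

The red square moved from (5.9, 7.4) to (7.0, 7.2), a distance of √(1.1² + 0.2²) ≈ 1.1.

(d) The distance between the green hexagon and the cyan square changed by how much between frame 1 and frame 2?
-3.2

Distance in frame 1: 7.9. Distance in frame 2: 4.7.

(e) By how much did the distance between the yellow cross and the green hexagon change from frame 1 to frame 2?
-0.6

Distance in frame 1: 1.7. Distance in frame 2: 1.1.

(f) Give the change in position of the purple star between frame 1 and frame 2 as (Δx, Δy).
(-1.6, 0.6)

The purple star was at (8.8, 0.8) in frame 1 and (7.2, 1.4) in frame 2.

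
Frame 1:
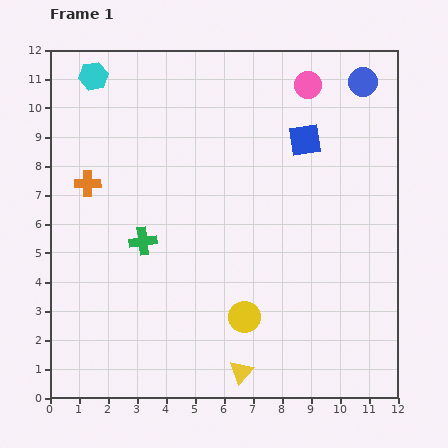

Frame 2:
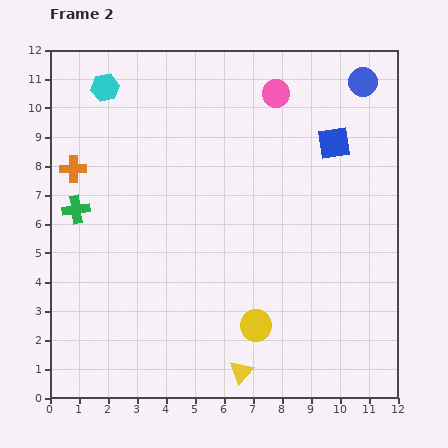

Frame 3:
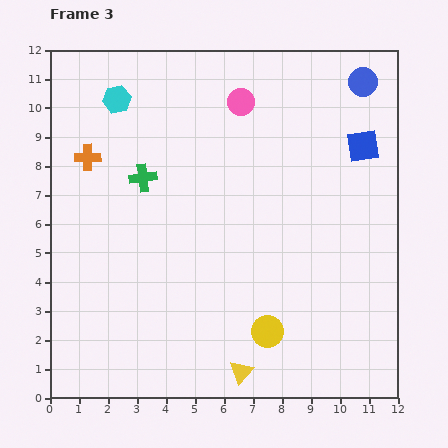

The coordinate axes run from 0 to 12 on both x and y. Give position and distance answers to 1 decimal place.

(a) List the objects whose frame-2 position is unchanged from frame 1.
the yellow triangle, the blue circle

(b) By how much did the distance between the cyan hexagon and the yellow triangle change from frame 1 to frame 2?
-0.5

Distance in frame 1: 11.4. Distance in frame 2: 10.9.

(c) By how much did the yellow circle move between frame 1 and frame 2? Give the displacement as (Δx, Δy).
(0.4, -0.3)

The yellow circle was at (6.7, 2.8) in frame 1 and (7.1, 2.5) in frame 2.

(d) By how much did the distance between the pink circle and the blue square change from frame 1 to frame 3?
+2.6

Distance in frame 1: 1.9. Distance in frame 3: 4.5.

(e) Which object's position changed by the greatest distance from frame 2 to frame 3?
the green cross

(moved 2.5; next 1.2)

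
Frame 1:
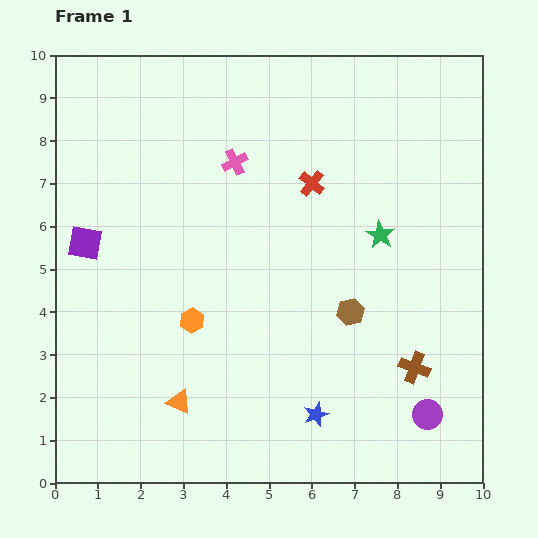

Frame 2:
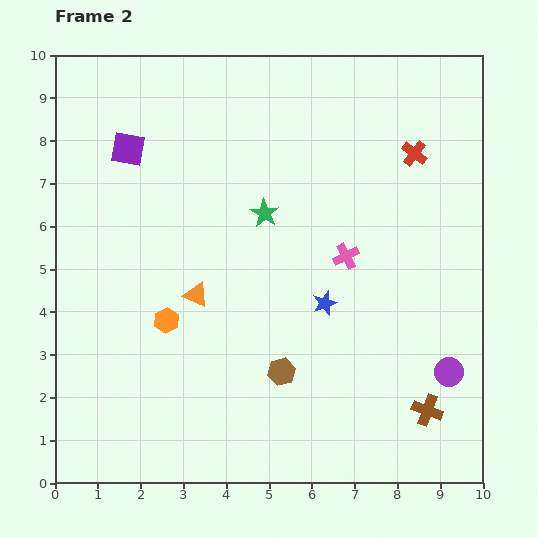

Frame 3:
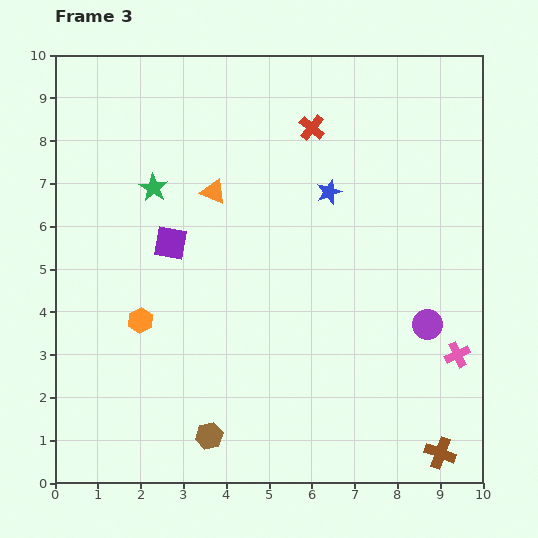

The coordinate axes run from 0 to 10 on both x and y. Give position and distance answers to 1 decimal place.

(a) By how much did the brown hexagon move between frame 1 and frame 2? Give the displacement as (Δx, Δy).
(-1.6, -1.4)

The brown hexagon was at (6.9, 4.0) in frame 1 and (5.3, 2.6) in frame 2.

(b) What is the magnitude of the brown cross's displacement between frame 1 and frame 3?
2.1

The brown cross moved from (8.4, 2.7) to (9.0, 0.7), a distance of √(0.6² + 2.0²) ≈ 2.1.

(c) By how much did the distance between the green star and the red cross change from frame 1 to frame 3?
+2.0

Distance in frame 1: 2.0. Distance in frame 3: 4.0.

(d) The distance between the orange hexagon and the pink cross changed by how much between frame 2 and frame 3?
+2.9

Distance in frame 2: 4.5. Distance in frame 3: 7.4.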